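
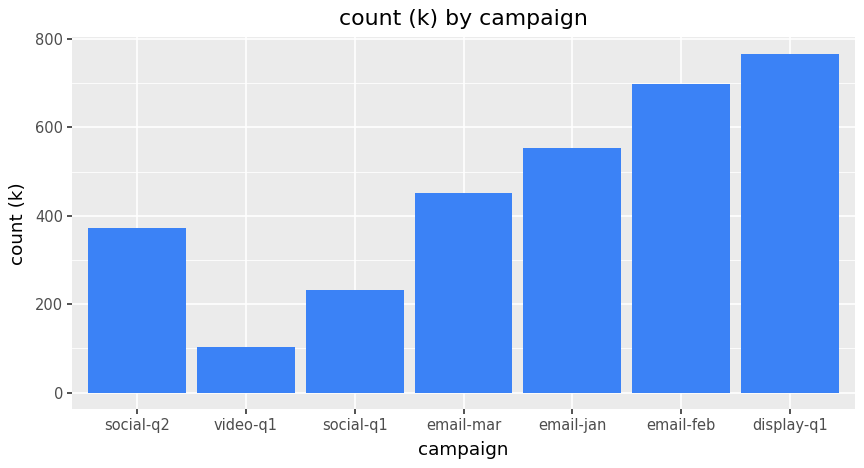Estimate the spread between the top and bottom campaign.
Max display-q1 ≈ 800, min video-q1 ≈ 100; range ≈ 700.

≈ 700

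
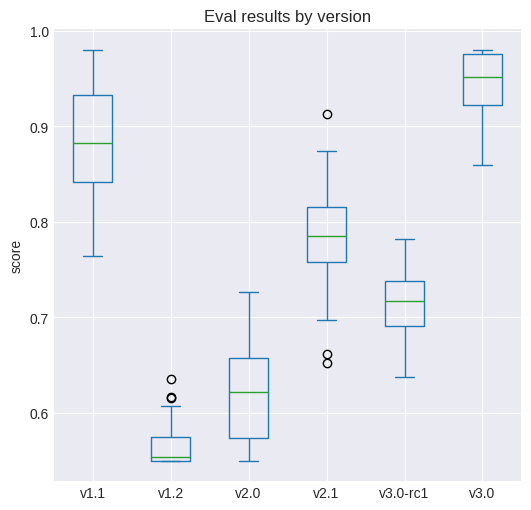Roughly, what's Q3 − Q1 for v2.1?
≈ 0.05

Q3 ≈ 0.80, Q1 ≈ 0.75; IQR ≈ 0.05.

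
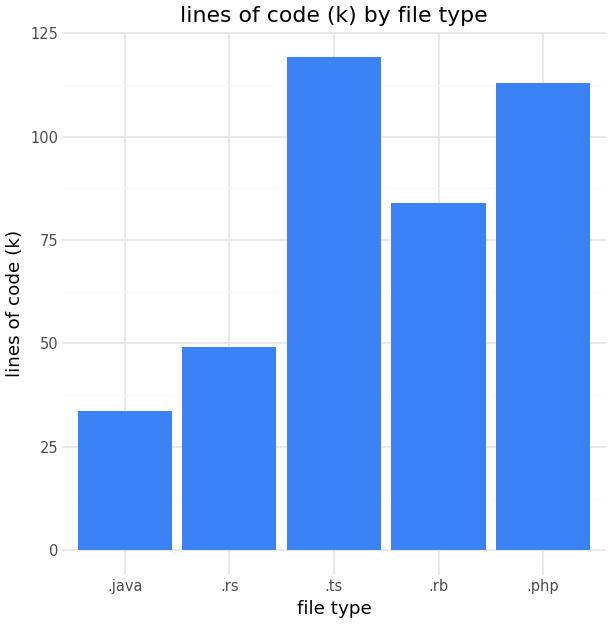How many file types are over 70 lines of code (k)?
3

Above 70: .ts, .rb, .php.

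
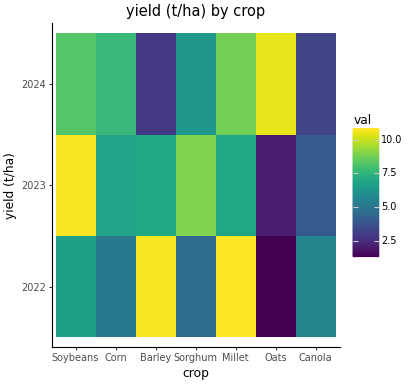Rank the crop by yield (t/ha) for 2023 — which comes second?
Top 3 for 2023: Soybeans ≈ 11, Sorghum ≈ 9, Barley ≈ 7.

Sorghum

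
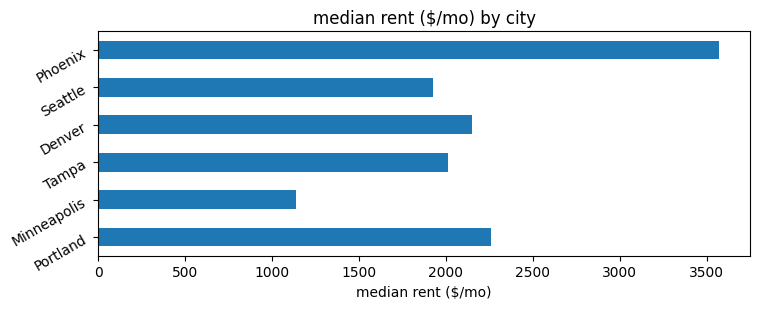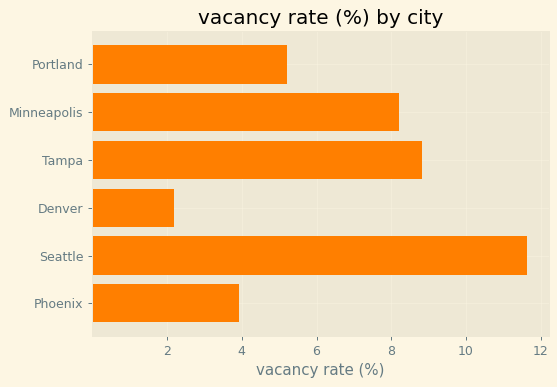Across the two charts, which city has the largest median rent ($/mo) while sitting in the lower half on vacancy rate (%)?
Chart 2 median vacancy rate (%) ≈ 6; below-median cities: Portland, Denver, Phoenix. Among those, Phoenix has the highest median rent ($/mo) (≈ 3500).

Phoenix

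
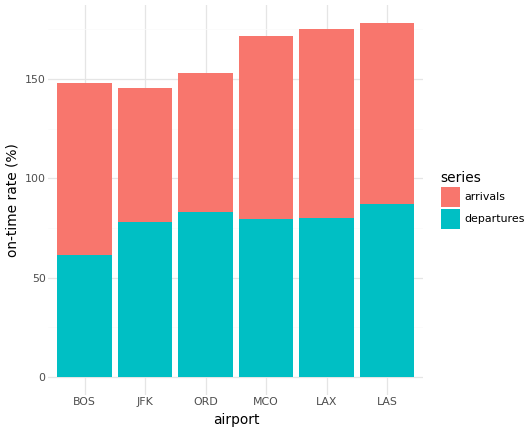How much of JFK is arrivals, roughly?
≈ 60

arrivals top ≈ 140, bottom ≈ 80; segment ≈ 60.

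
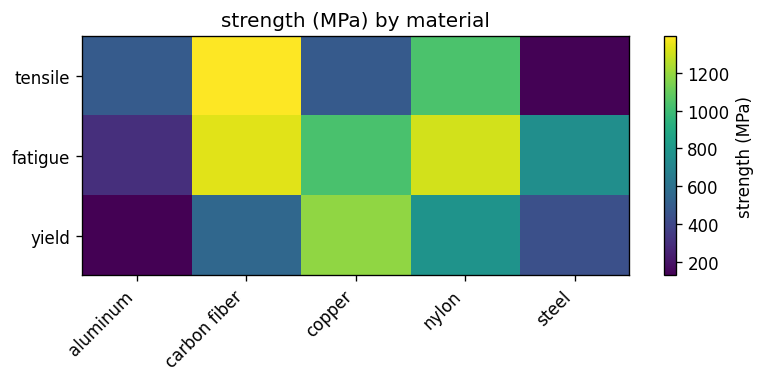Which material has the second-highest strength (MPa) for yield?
Top 3 for yield: copper ≈ 1200, nylon ≈ 800, carbon fiber ≈ 600.

nylon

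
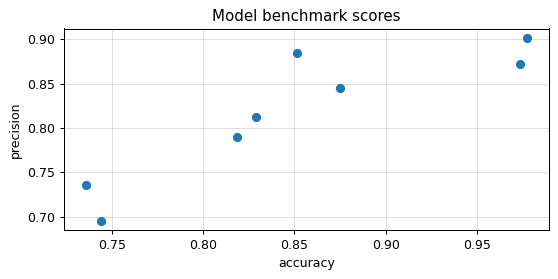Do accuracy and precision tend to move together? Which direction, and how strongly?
Points are positively correlated; strong (|r| ≈ 0.9).

positive, strong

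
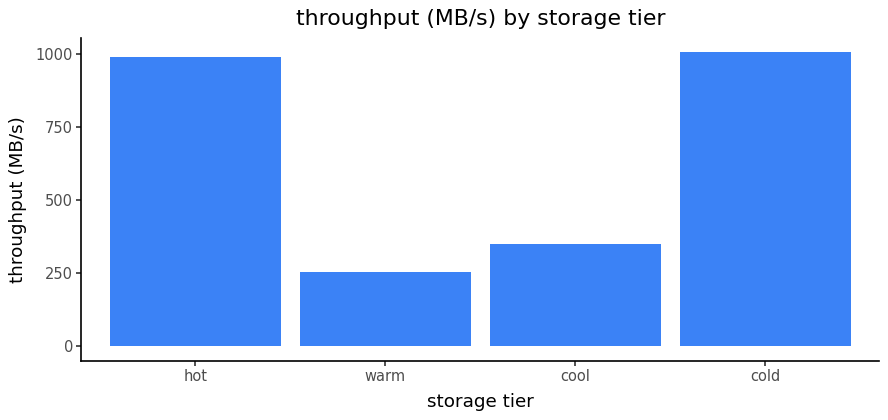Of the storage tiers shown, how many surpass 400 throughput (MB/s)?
Above 400: hot, cold.

2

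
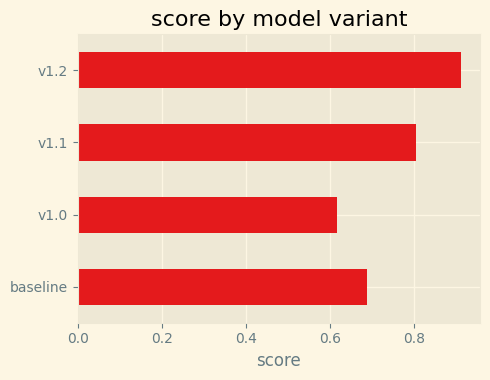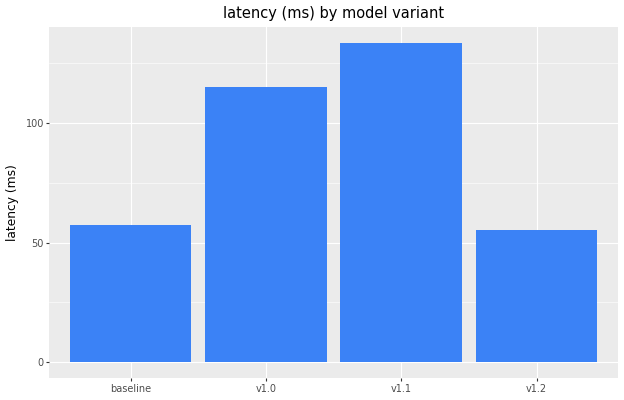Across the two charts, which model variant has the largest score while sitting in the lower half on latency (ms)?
Chart 2 median latency (ms) ≈ 80; below-median model variants: baseline, v1.2. Among those, v1.2 has the highest score (≈ 0.9).

v1.2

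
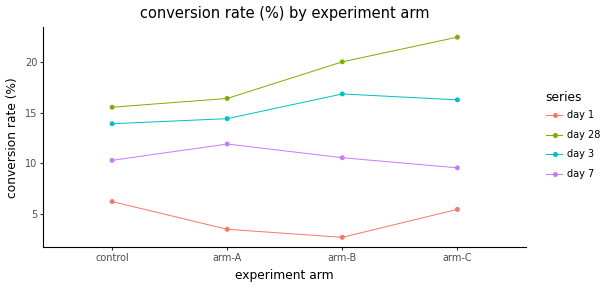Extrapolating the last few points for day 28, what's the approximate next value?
Last three: 16, 20, 22 → slope ≈ 3/step → next ≈ 25.

≈ 25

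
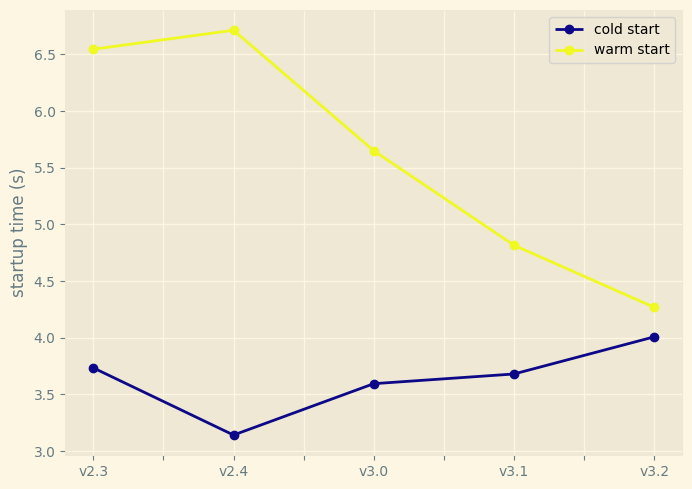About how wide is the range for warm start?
≈ 2.0

Max v2.4 ≈ 6.5, min v3.2 ≈ 4.5; range ≈ 2.0.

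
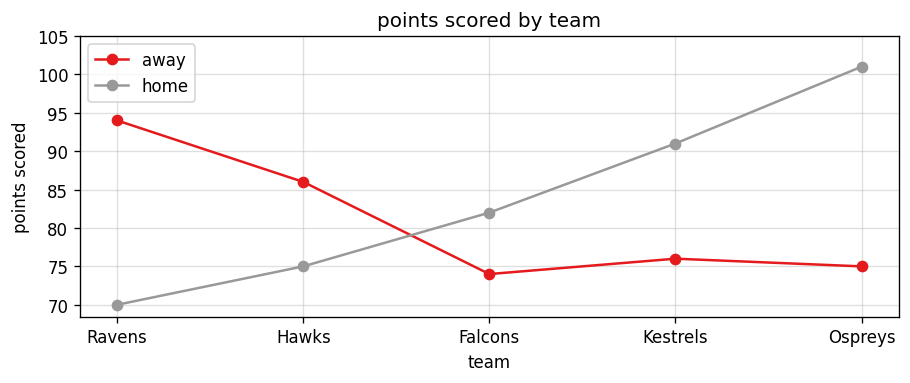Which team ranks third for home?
Falcons

Top 4 for home: Ospreys ≈ 100, Kestrels ≈ 90, Falcons ≈ 80, Hawks ≈ 75.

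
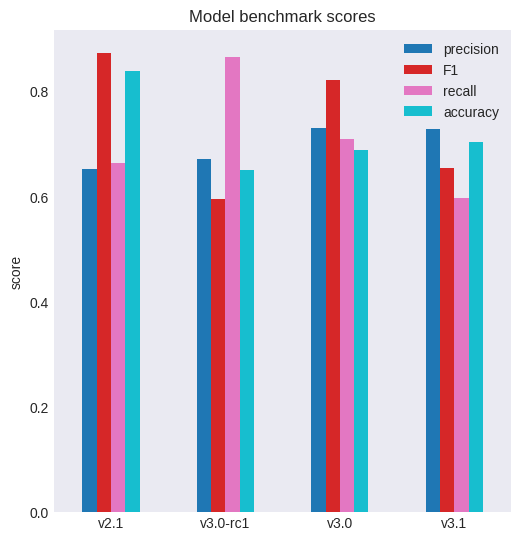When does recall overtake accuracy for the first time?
v3.0-rc1

v2.1: recall ≈ 0.7 vs accuracy ≈ 0.8 (not yet); v3.0-rc1: recall ≈ 0.9 vs accuracy ≈ 0.7 (first crossover).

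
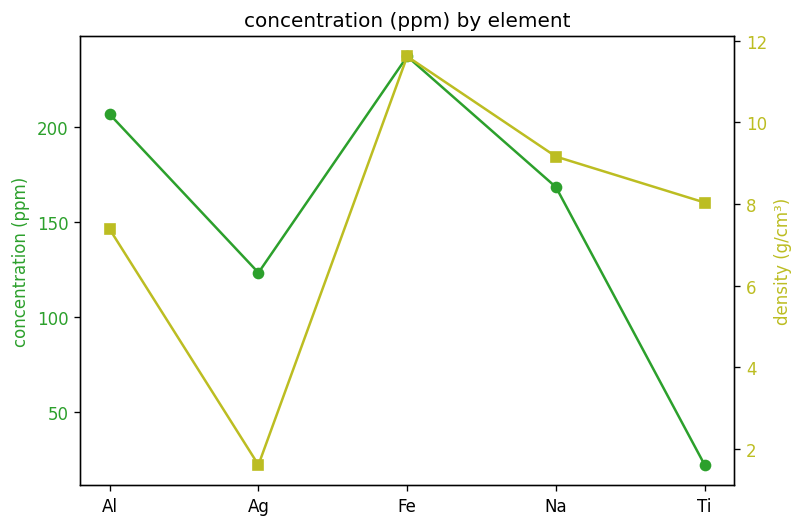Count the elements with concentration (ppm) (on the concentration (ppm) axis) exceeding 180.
2

Above 180: Al, Fe.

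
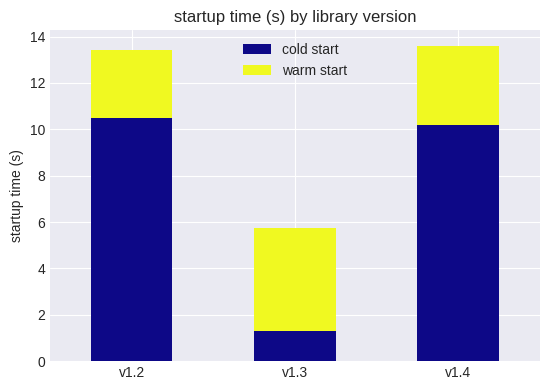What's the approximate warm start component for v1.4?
warm start top ≈ 14, bottom ≈ 10; segment ≈ 4.

≈ 4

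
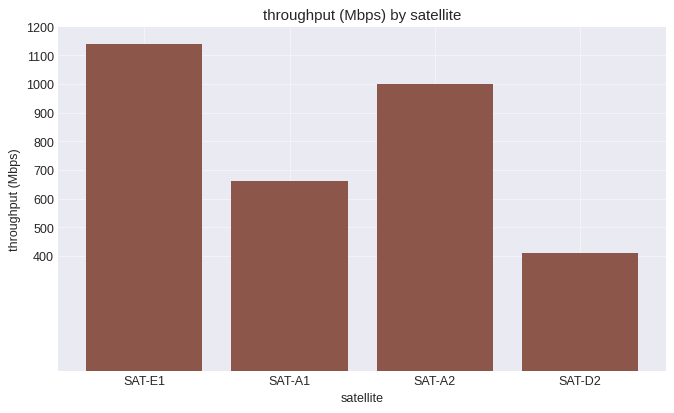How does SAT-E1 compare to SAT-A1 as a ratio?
SAT-E1 ≈ 1100, SAT-A1 ≈ 700; 1100/700 ≈ 1.57.

≈ 1.57×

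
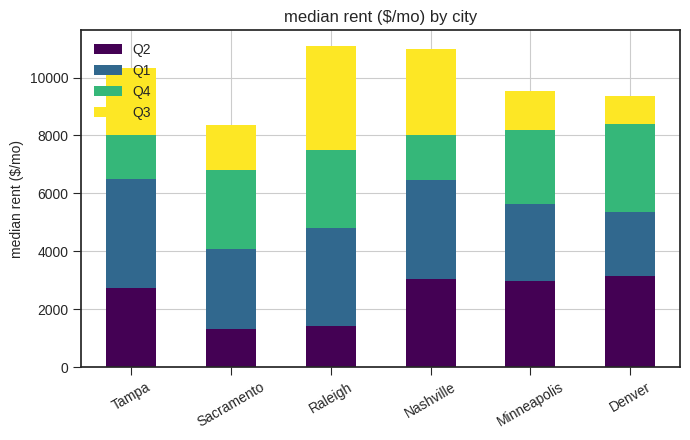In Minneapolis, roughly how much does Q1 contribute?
≈ 3000

Q1 top ≈ 6000, bottom ≈ 3000; segment ≈ 3000.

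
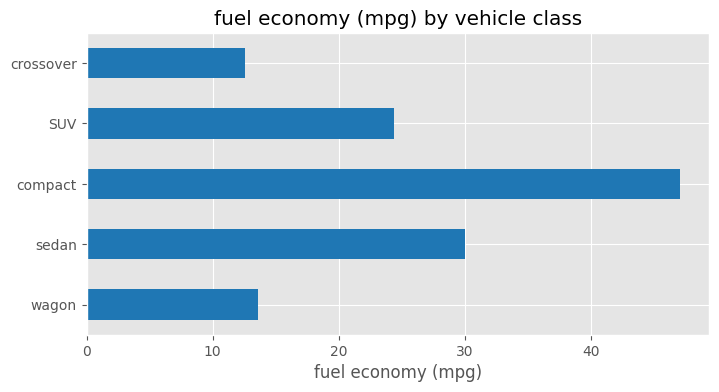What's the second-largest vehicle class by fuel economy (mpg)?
sedan

Top 3: compact ≈ 45, sedan ≈ 30, SUV ≈ 25.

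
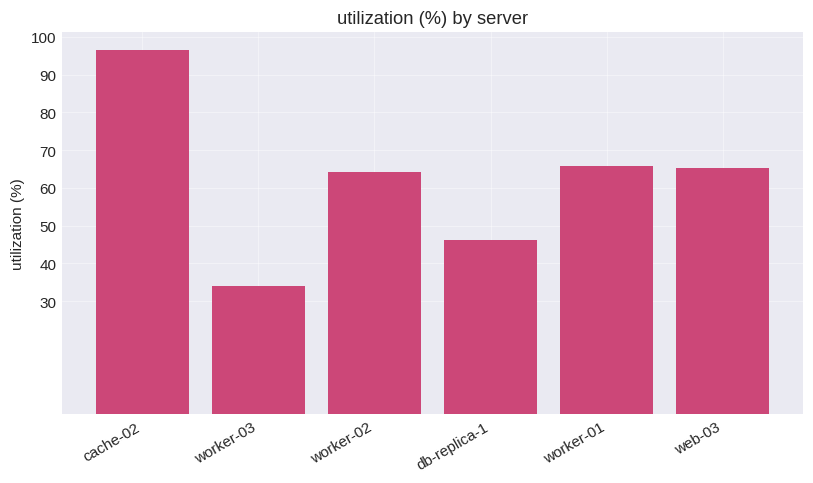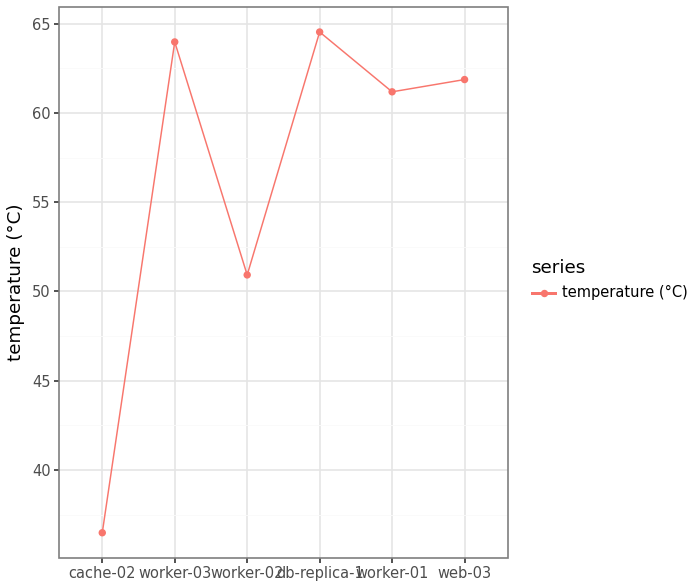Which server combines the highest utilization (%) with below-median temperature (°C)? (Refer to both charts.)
cache-02

Chart 2 median temperature (°C) ≈ 60; below-median servers: cache-02, worker-02, worker-01. Among those, cache-02 has the highest utilization (%) (≈ 100).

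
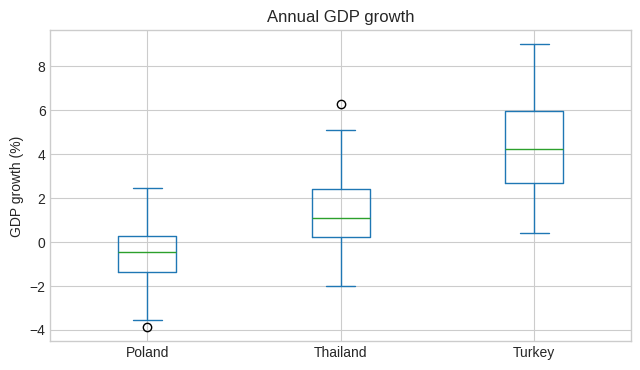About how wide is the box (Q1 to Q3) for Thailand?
≈ 2.5

Q3 ≈ 2.5, Q1 ≈ 0.0; IQR ≈ 2.5.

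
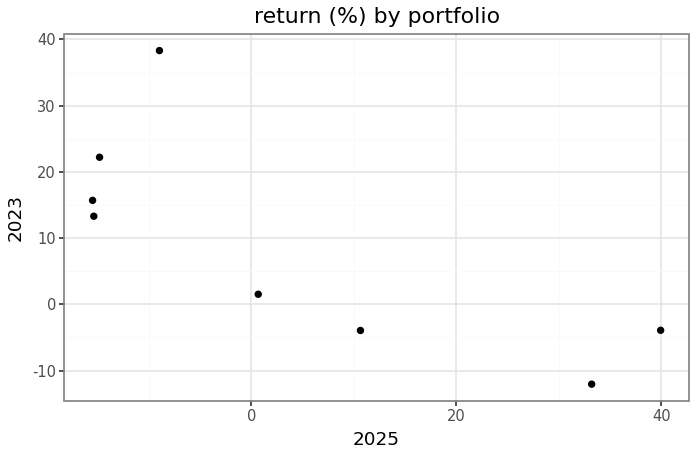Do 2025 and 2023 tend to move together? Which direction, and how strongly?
negative, strong

Points are negatively correlated; strong (|r| ≈ 0.8).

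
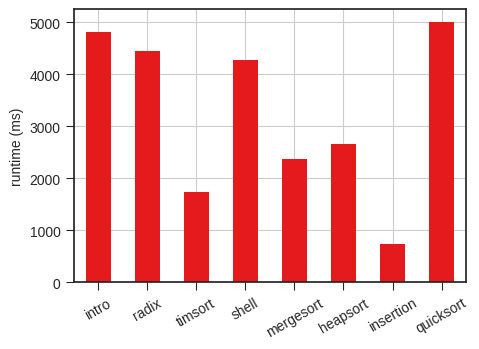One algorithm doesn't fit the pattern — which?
insertion

insertion ≈ 500; the rest sit between ≈ 1500 and ≈ 5000.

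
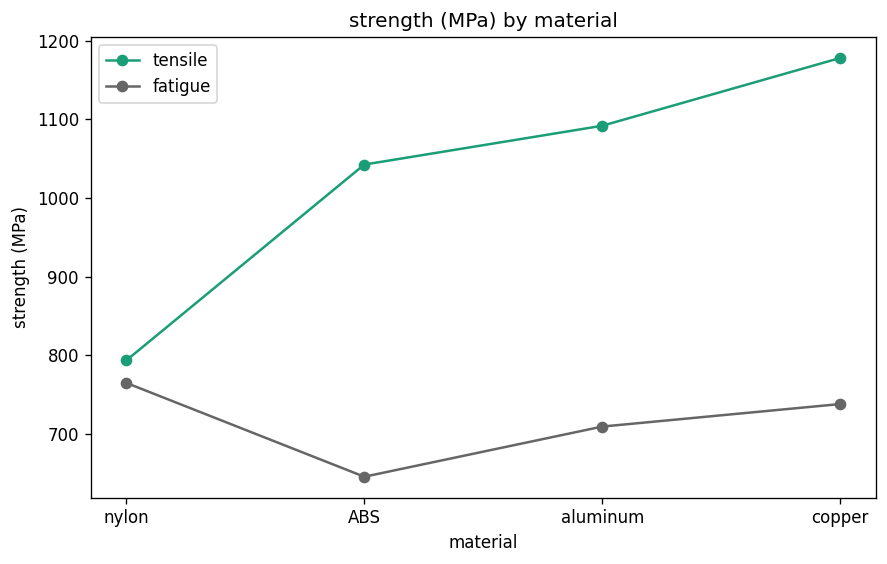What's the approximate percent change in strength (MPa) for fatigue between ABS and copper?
ABS ≈ 650, copper ≈ 750; (750 − 650) / 650 ≈ +15.4%.

≈ +15.4%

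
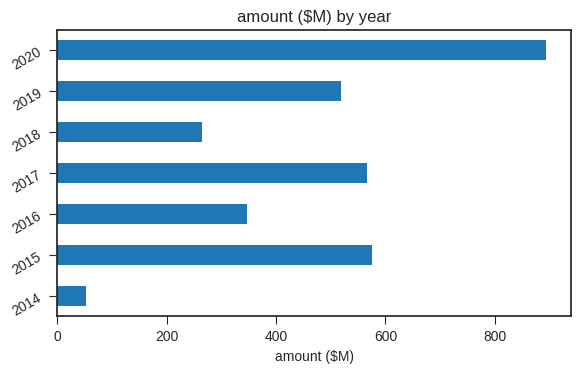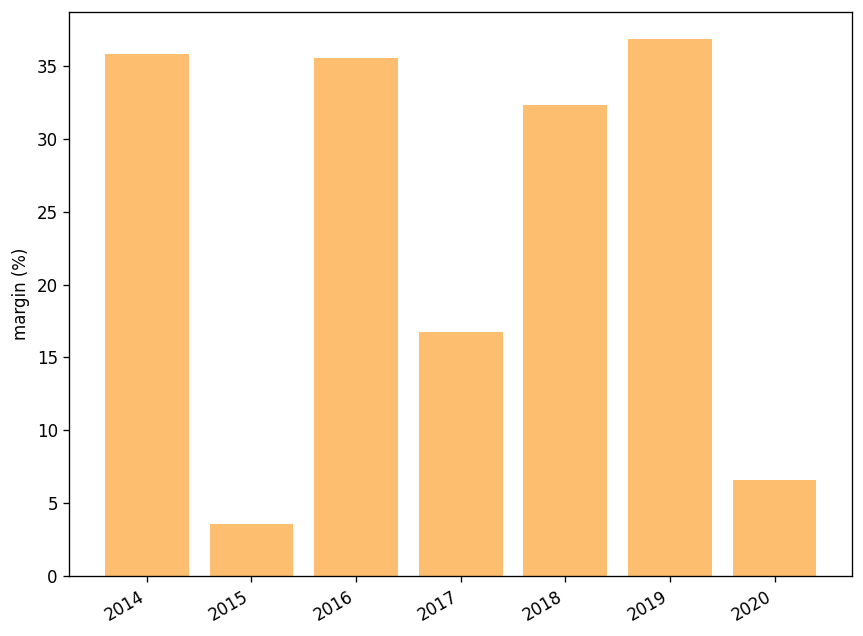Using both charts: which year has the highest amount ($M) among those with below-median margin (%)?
2020

Chart 2 median margin (%) ≈ 30; below-median years: 2015, 2017, 2020. Among those, 2020 has the highest amount ($M) (≈ 900).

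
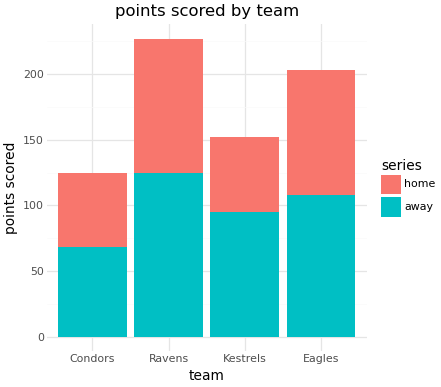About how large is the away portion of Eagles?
≈ 100

away top ≈ 100, bottom ≈ 0; segment ≈ 100.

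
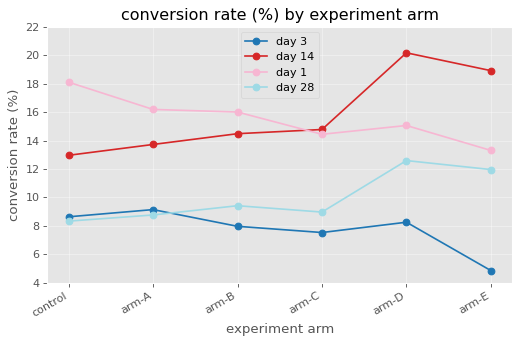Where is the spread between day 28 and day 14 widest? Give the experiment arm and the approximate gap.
arm-D, ≈ 8 %

arm-D: day 28 ≈ 12, day 14 ≈ 20 → gap ≈ 8. Next-largest (arm-E) is only ≈ 6.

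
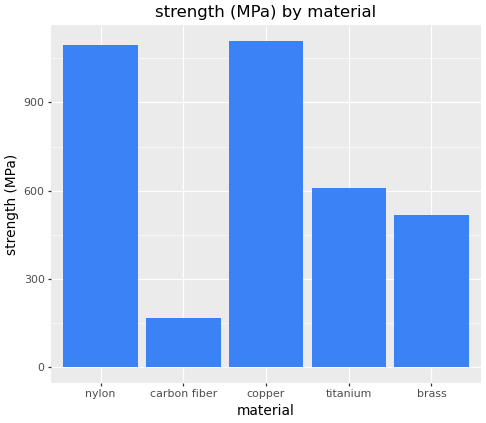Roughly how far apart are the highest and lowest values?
≈ 900

Max copper ≈ 1100, min carbon fiber ≈ 200; range ≈ 900.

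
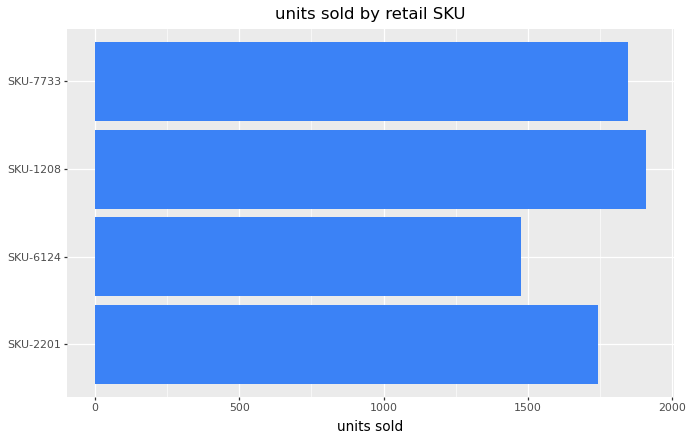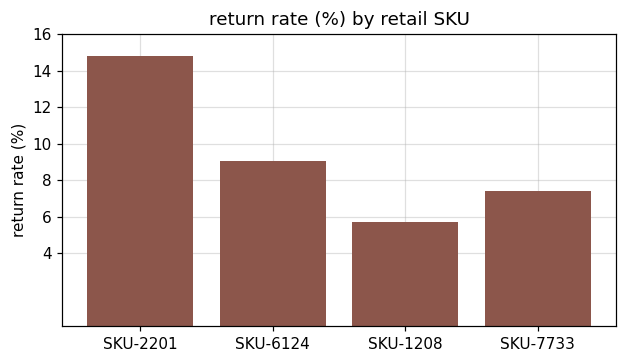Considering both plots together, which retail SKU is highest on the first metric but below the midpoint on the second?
Chart 2 median return rate (%) ≈ 8; below-median retail SKUs: SKU-1208, SKU-7733. Among those, SKU-1208 has the highest units sold (≈ 2000).

SKU-1208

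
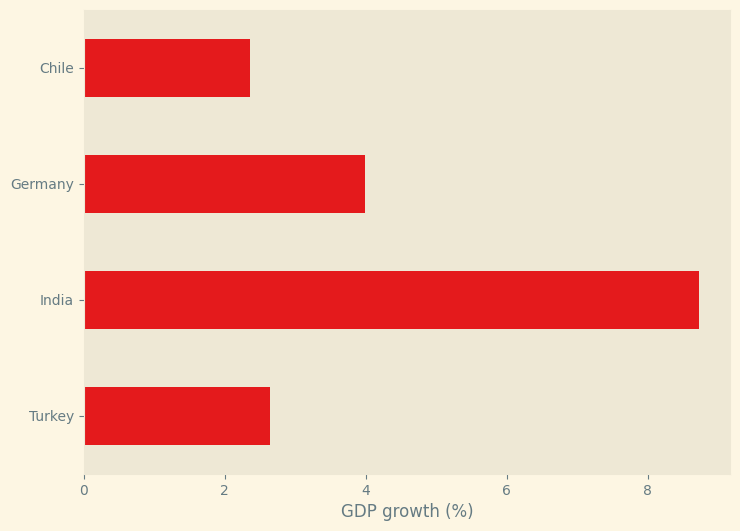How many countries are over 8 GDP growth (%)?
1

Above 8: India.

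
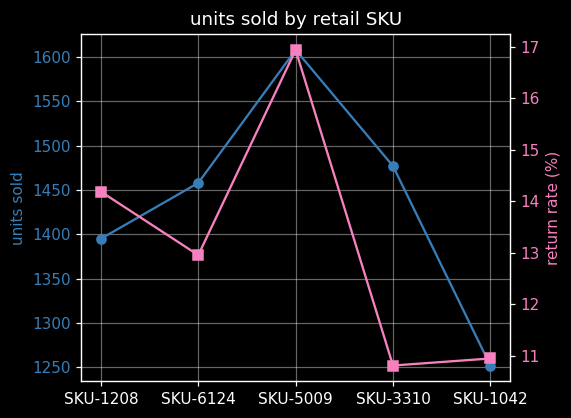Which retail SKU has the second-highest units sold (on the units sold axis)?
Top 3 (on the units sold axis): SKU-5009 ≈ 1600, SKU-3310 ≈ 1500, SKU-6124 ≈ 1450.

SKU-3310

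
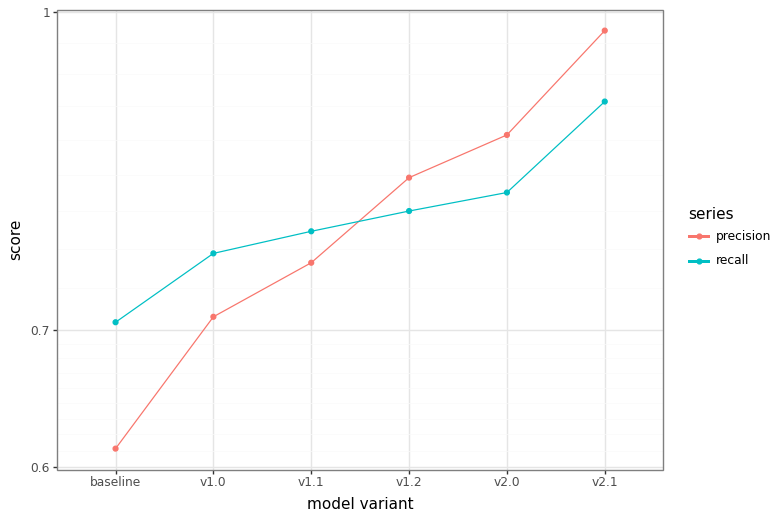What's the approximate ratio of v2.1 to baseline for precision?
v2.1 ≈ 1.00, baseline ≈ 0.60; 1.00/0.60 ≈ 1.67.

≈ 1.67×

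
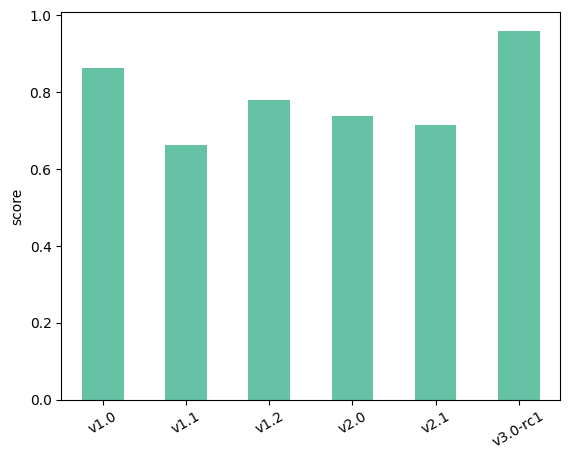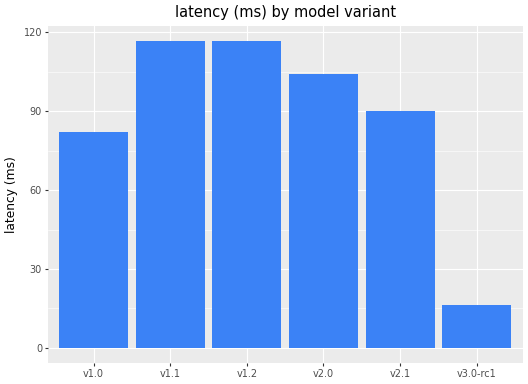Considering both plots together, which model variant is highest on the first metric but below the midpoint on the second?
Chart 2 median latency (ms) ≈ 100; below-median model variants: v1.0, v2.1, v3.0-rc1. Among those, v3.0-rc1 has the highest score (≈ 1).

v3.0-rc1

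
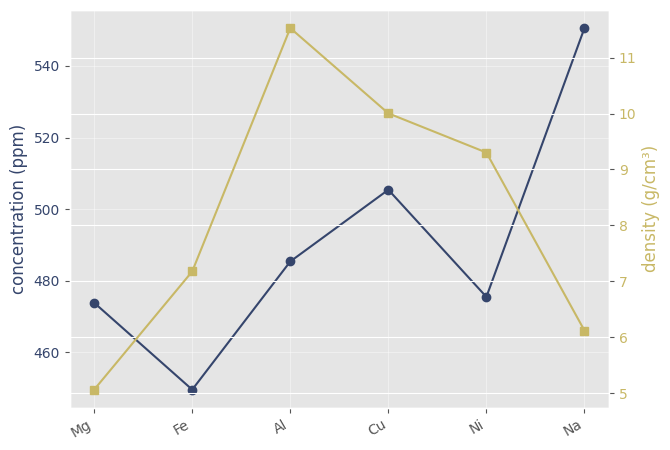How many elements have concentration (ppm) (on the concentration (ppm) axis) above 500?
2

Above 500: Cu, Na.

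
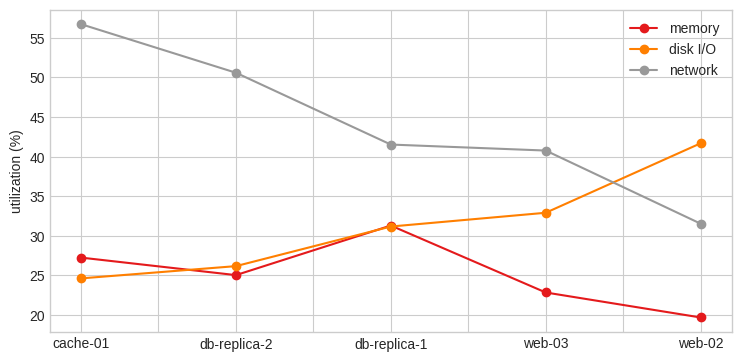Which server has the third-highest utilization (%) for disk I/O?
db-replica-1

Top 4 for disk I/O: web-02 ≈ 40, web-03 ≈ 35, db-replica-1 ≈ 30, db-replica-2 ≈ 25.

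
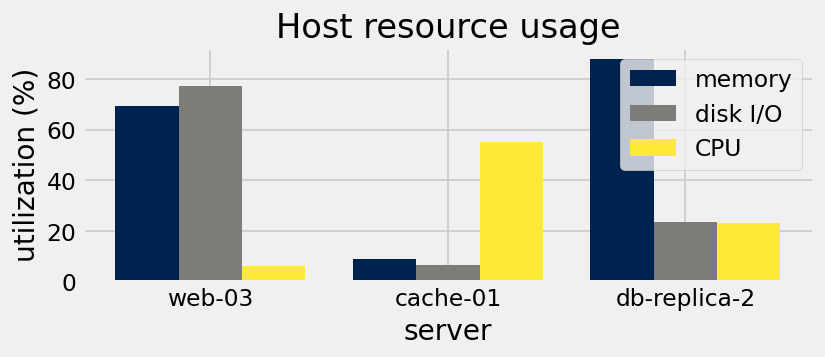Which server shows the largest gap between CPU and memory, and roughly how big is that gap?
db-replica-2, ≈ 70 %

db-replica-2: CPU ≈ 20, memory ≈ 90 → gap ≈ 70. Next-largest (web-03) is only ≈ 60.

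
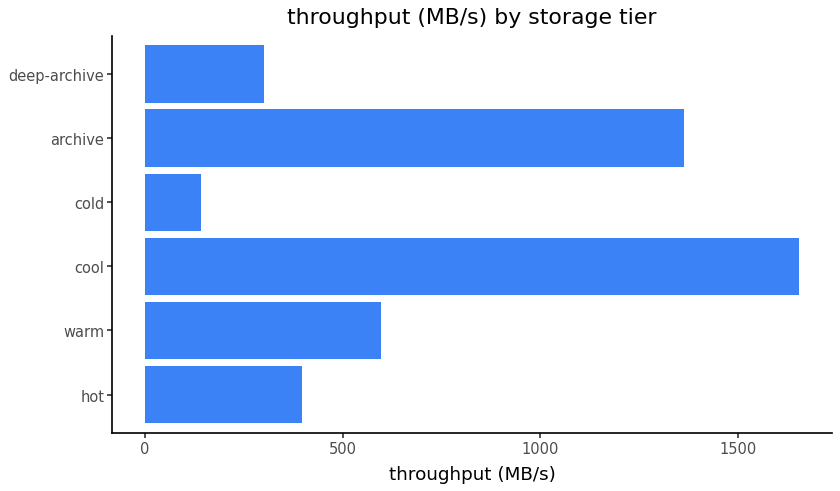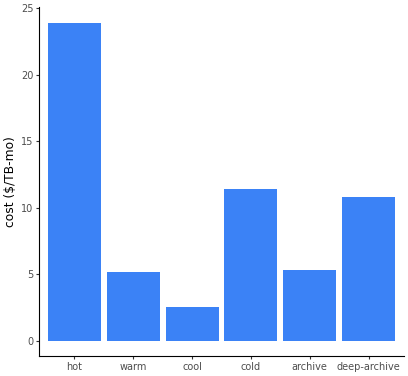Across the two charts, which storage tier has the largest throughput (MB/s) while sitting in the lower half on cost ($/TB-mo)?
Chart 2 median cost ($/TB-mo) ≈ 10; below-median storage tiers: warm, cool, archive. Among those, cool has the highest throughput (MB/s) (≈ 1600).

cool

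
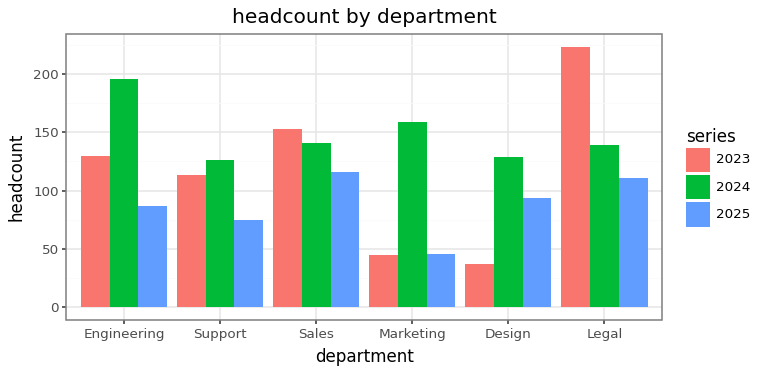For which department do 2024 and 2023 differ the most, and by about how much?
Marketing: 2024 ≈ 160, 2023 ≈ 40 → gap ≈ 120. Next-largest (Design) is only ≈ 80.

Marketing, ≈ 120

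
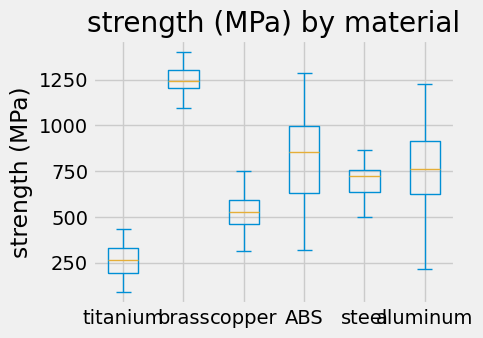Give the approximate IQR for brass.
≈ 100

Q3 ≈ 1300, Q1 ≈ 1200; IQR ≈ 100.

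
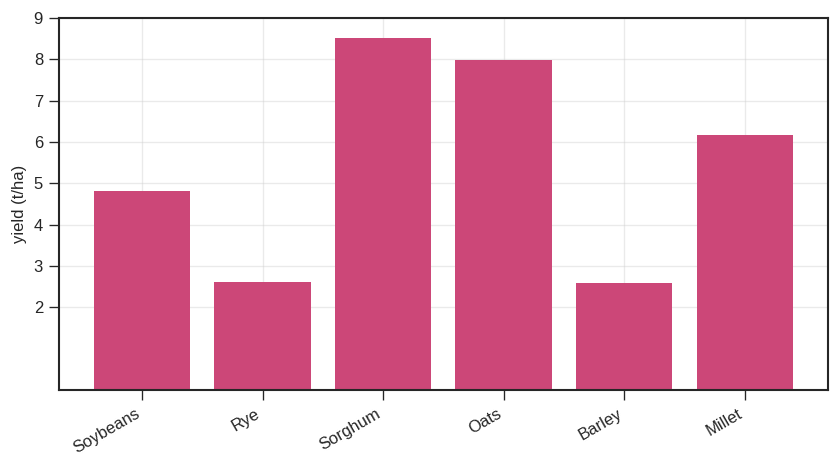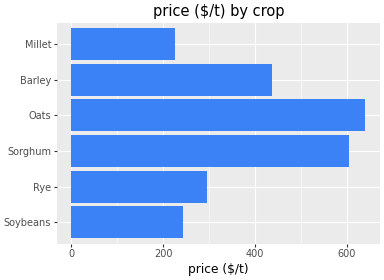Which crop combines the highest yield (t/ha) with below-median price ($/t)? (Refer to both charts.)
Chart 2 median price ($/t) ≈ 400; below-median crops: Soybeans, Rye, Millet. Among those, Millet has the highest yield (t/ha) (≈ 6).

Millet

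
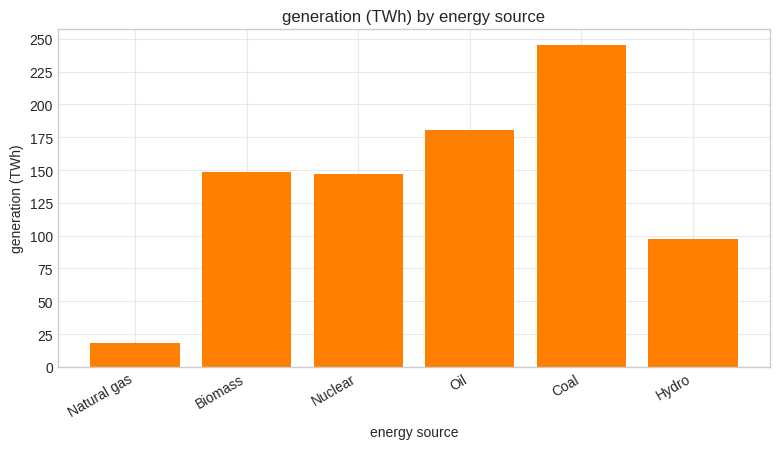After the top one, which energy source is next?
Oil

Top 3: Coal ≈ 250, Oil ≈ 175, Biomass ≈ 150.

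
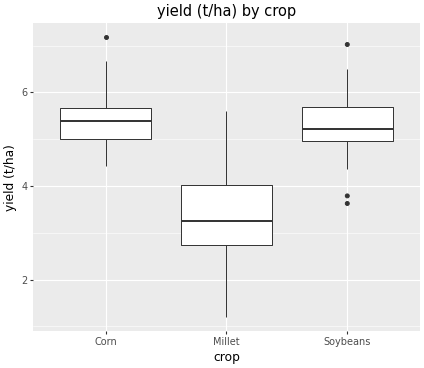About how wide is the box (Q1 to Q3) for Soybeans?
≈ 0.6

Q3 ≈ 5.6, Q1 ≈ 5.0; IQR ≈ 0.6.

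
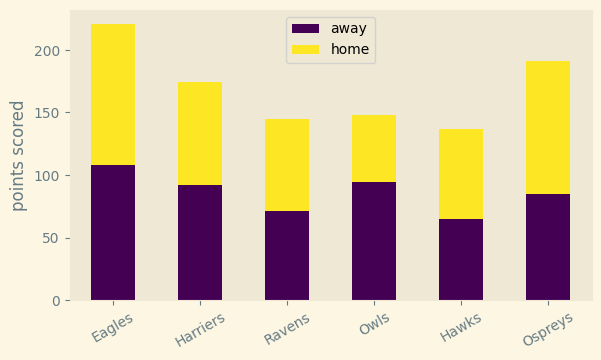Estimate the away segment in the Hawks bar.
≈ 60

away top ≈ 60, bottom ≈ 0; segment ≈ 60.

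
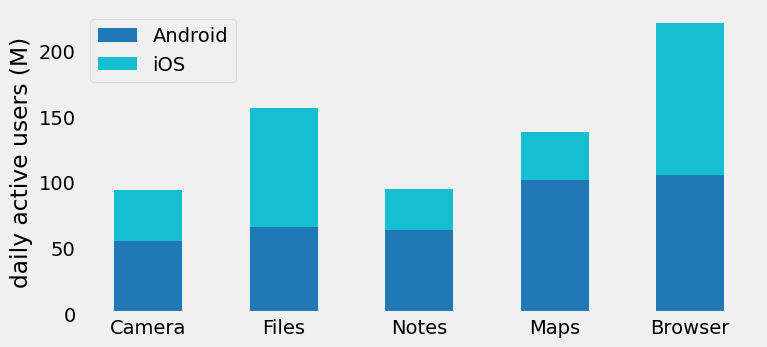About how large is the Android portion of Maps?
≈ 100

Android top ≈ 100, bottom ≈ 0; segment ≈ 100.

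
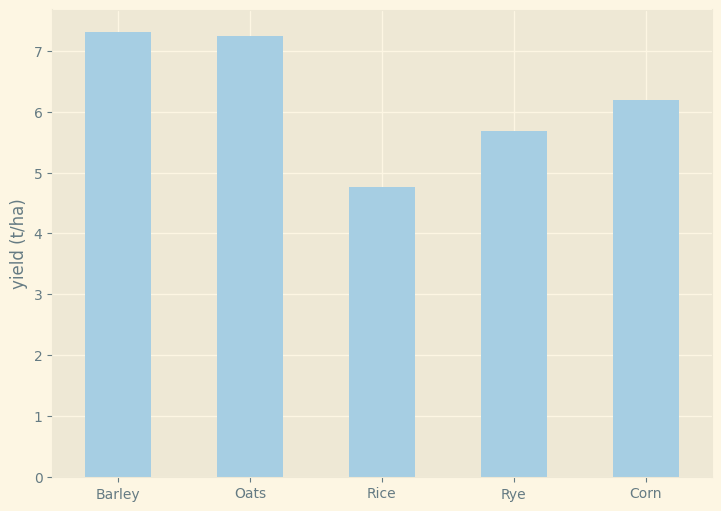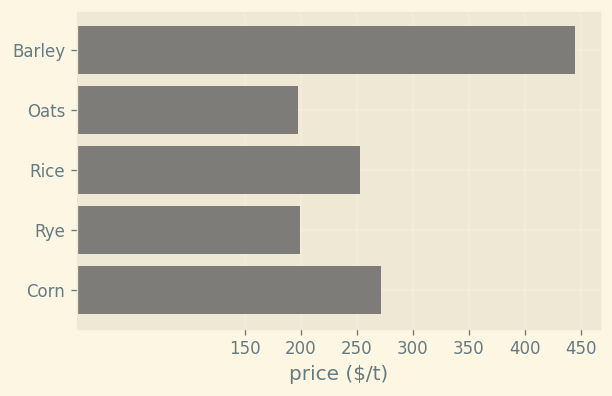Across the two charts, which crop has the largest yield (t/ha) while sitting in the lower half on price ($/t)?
Oats

Chart 2 median price ($/t) ≈ 250; below-median crops: Oats, Rye. Among those, Oats has the highest yield (t/ha) (≈ 7).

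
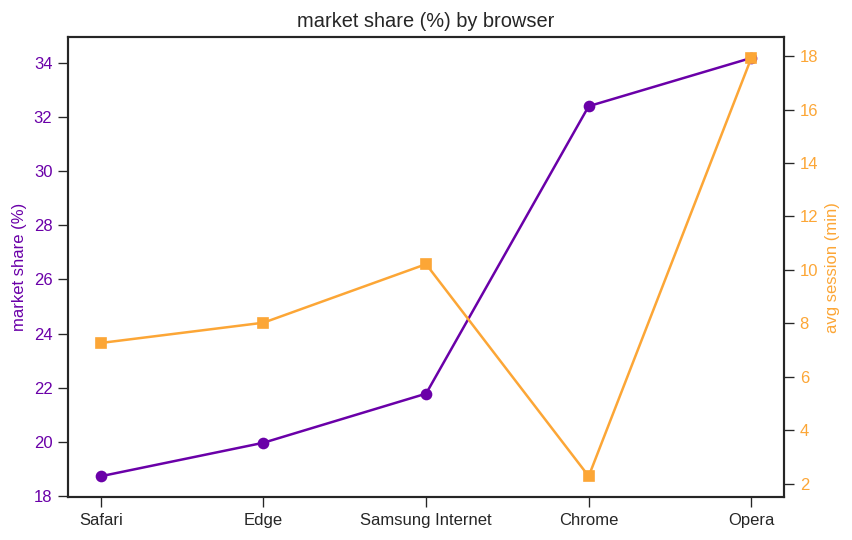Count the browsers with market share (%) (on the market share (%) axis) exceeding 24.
2

Above 24: Chrome, Opera.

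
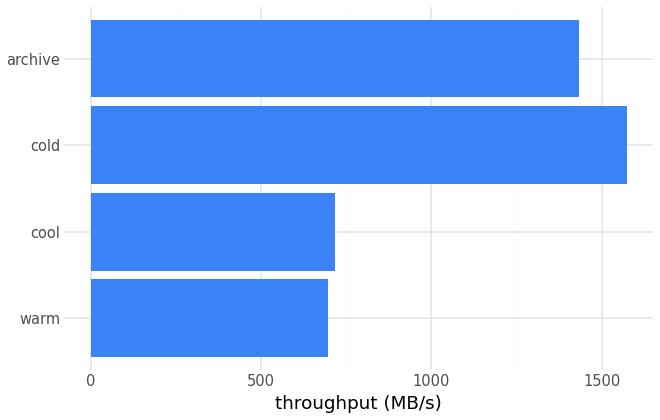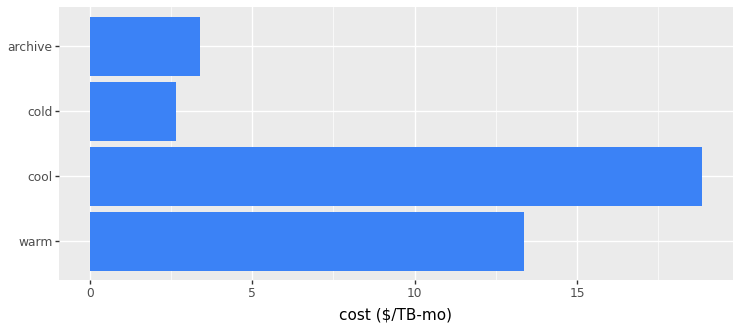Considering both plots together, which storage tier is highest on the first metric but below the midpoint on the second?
Chart 2 median cost ($/TB-mo) ≈ 8; below-median storage tiers: cold, archive. Among those, cold has the highest throughput (MB/s) (≈ 1600).

cold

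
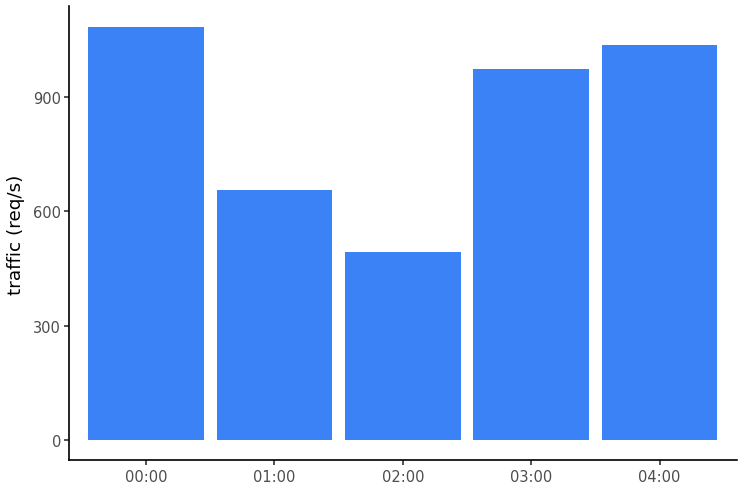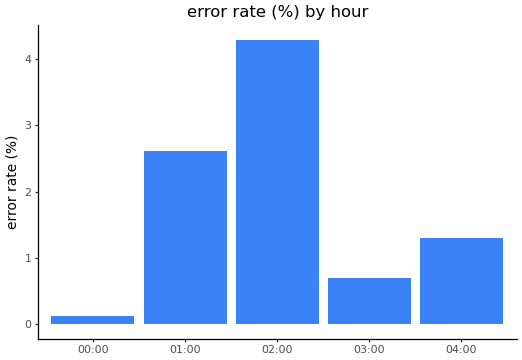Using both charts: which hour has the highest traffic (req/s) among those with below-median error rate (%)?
Chart 2 median error rate (%) ≈ 1.5; below-median hours: 00:00, 03:00. Among those, 00:00 has the highest traffic (req/s) (≈ 1100).

00:00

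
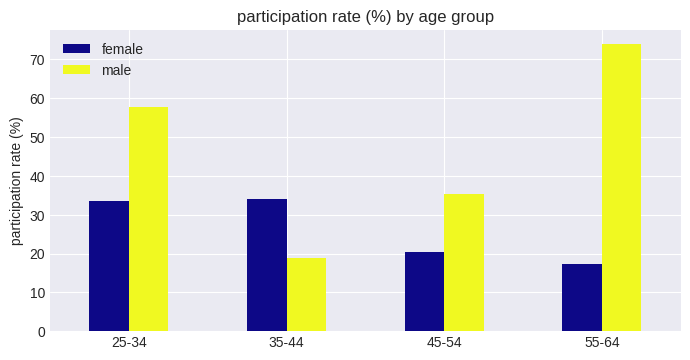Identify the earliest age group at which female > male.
25-34: female ≈ 30 vs male ≈ 60 (not yet); 35-44: female ≈ 30 vs male ≈ 20 (first crossover).

35-44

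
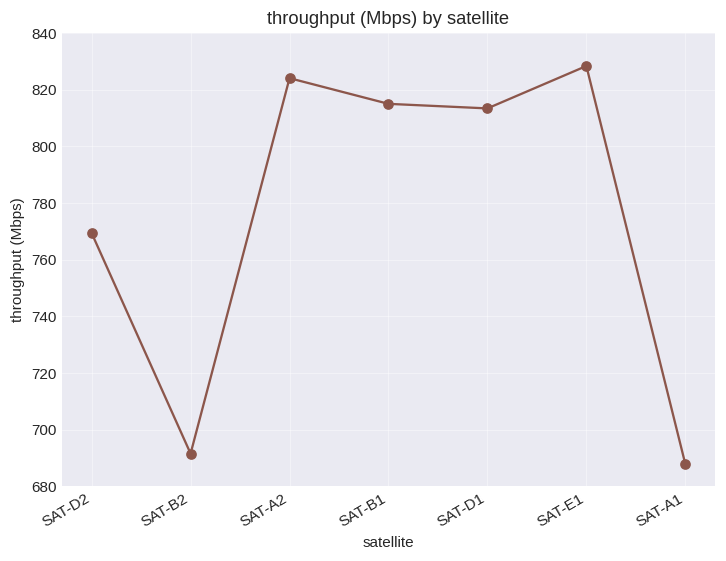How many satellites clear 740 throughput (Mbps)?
5

Above 740: SAT-D2, SAT-A2, SAT-B1, SAT-D1, SAT-E1.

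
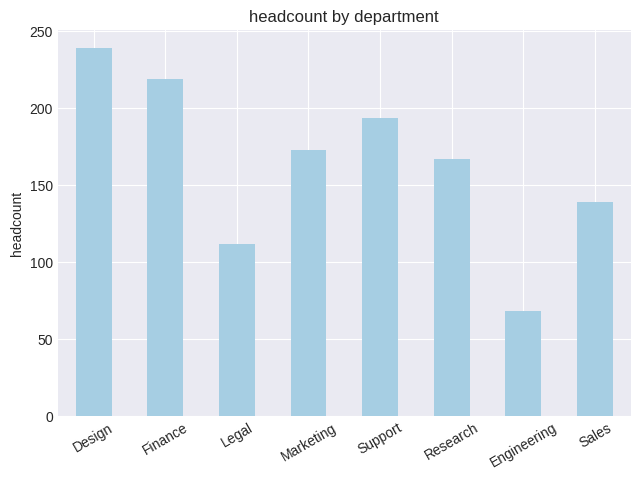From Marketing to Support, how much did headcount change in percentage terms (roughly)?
Marketing ≈ 180, Support ≈ 200; (200 − 180) / 180 ≈ +11.1%.

≈ +11.1%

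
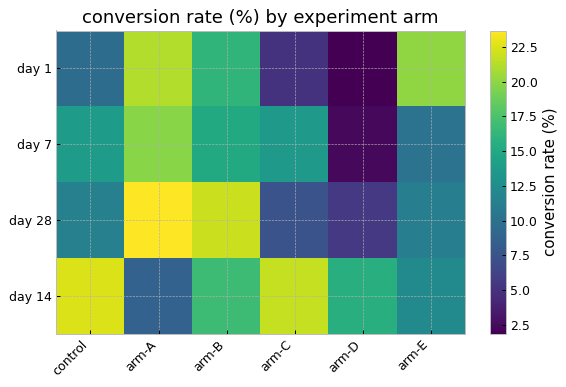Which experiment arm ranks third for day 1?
arm-B

Top 4 for day 1: arm-A ≈ 22, arm-E ≈ 20, arm-B ≈ 16, control ≈ 10.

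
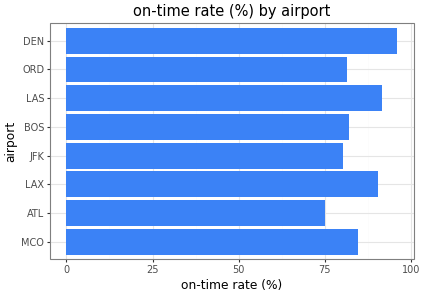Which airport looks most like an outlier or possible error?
DEN ≈ 100; the rest sit between ≈ 80 and ≈ 90.

DEN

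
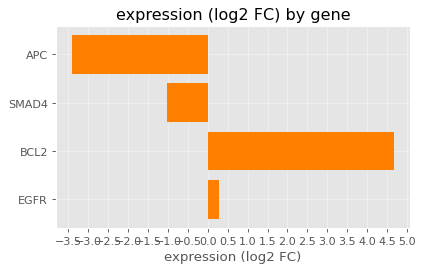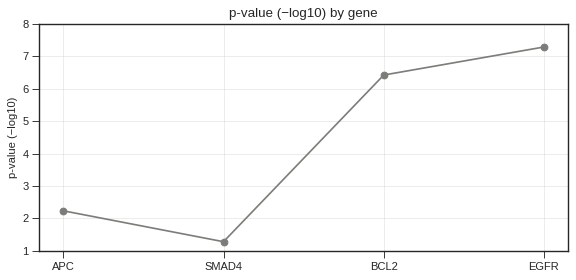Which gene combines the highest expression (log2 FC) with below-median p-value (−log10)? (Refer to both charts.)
SMAD4

Chart 2 median p-value (−log10) ≈ 4; below-median genes: APC, SMAD4. Among those, SMAD4 has the highest expression (log2 FC) (≈ -1).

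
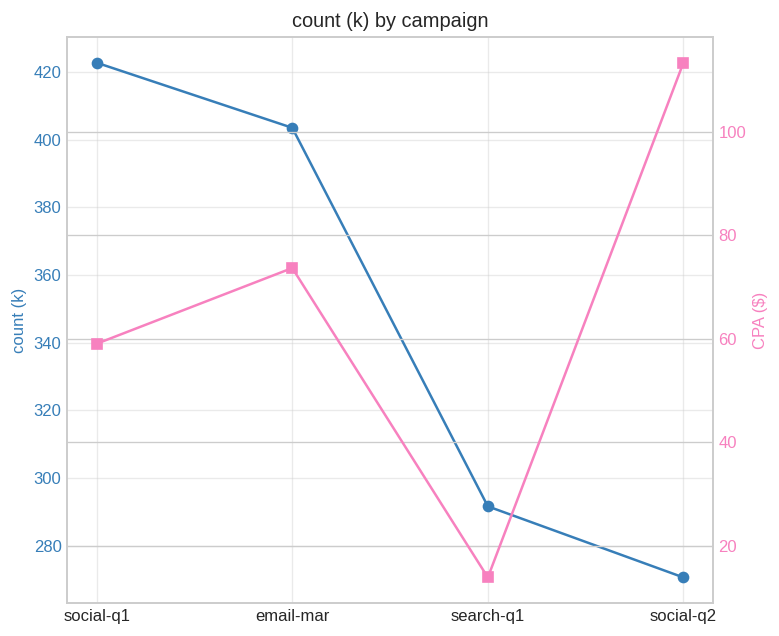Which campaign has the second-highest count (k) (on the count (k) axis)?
Top 3 (on the count (k) axis): social-q1 ≈ 420, email-mar ≈ 400, search-q1 ≈ 300.

email-mar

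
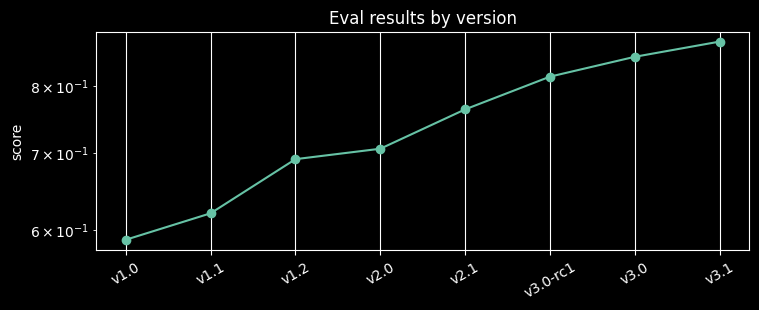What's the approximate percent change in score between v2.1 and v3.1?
≈ +13.3%

v2.1 ≈ 0.75, v3.1 ≈ 0.85; (0.85 − 0.75) / 0.75 ≈ +13.3%.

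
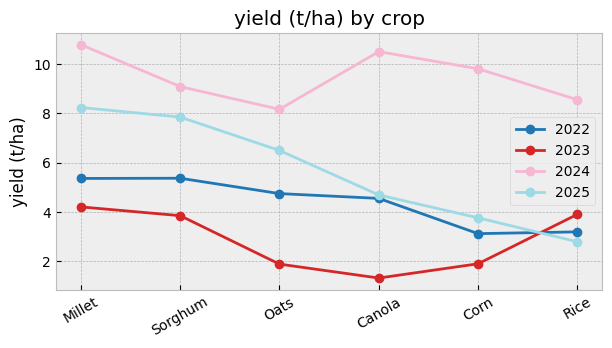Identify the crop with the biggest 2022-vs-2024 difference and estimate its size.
Corn: 2022 ≈ 3, 2024 ≈ 10 → gap ≈ 7. Next-largest (Canola) is only ≈ 6.

Corn, ≈ 7 t/ha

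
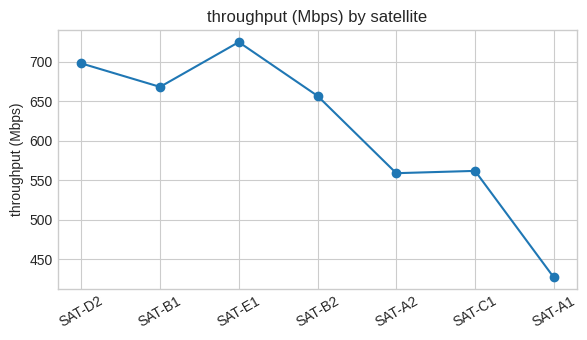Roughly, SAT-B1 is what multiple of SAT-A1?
SAT-B1 ≈ 675, SAT-A1 ≈ 425; 675/425 ≈ 1.59.

≈ 1.59×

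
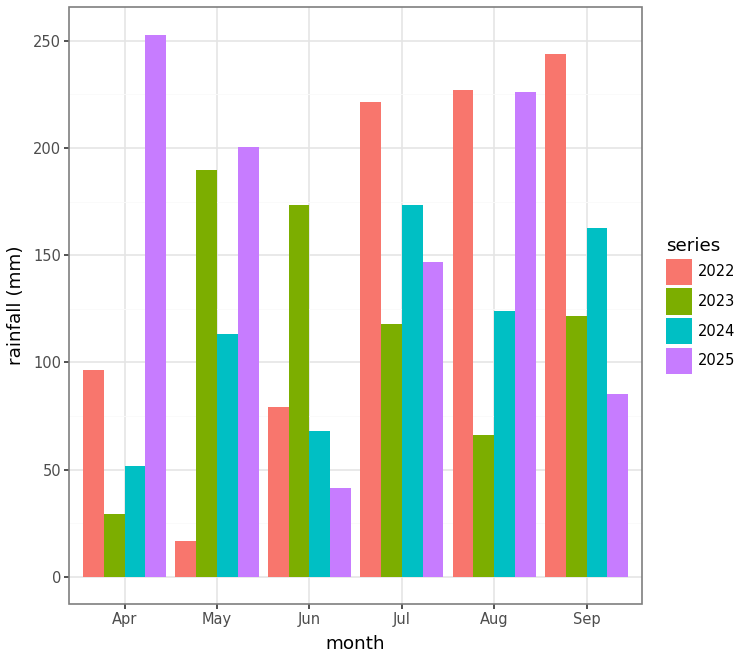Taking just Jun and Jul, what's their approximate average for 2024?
≈ 125

(75 + 175) / 2 ≈ 125.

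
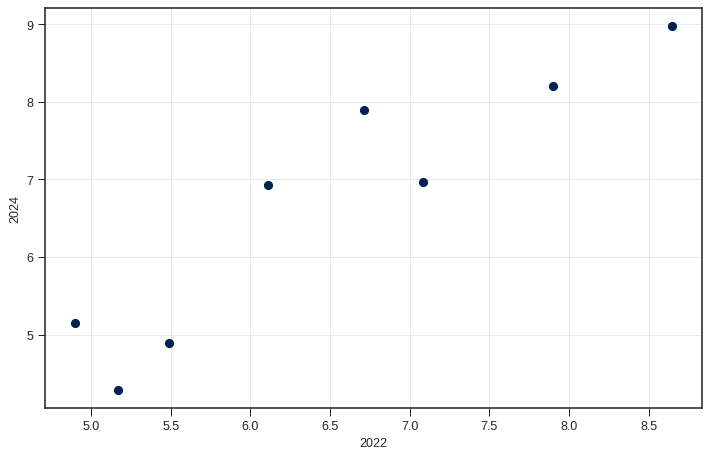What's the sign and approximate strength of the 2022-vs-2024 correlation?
positive, strong

Points are positively correlated; strong (|r| ≈ 0.9).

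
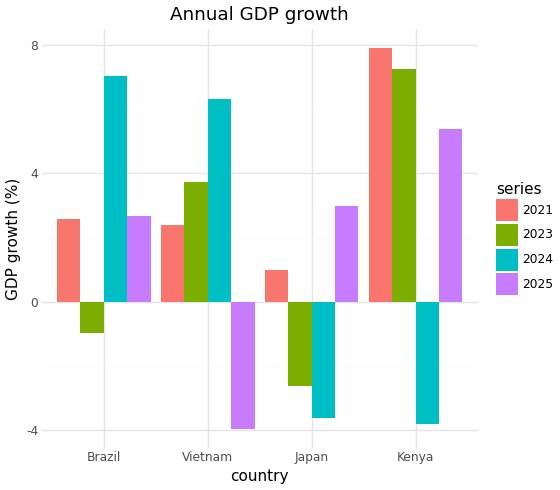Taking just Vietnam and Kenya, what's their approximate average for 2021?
(2 + 8) / 2 ≈ 5.

≈ 5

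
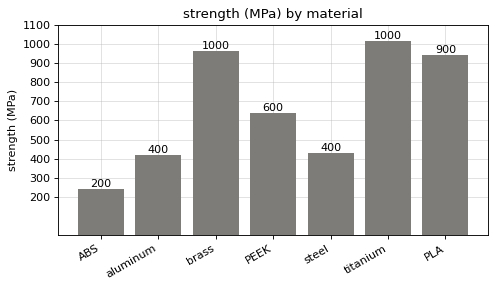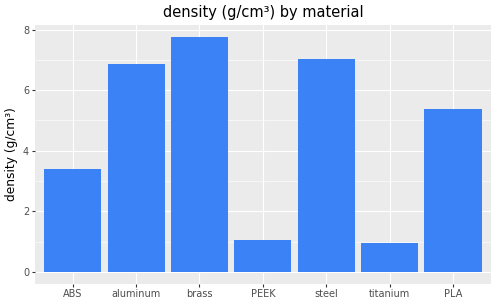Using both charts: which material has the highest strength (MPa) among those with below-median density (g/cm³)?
titanium

Chart 2 median density (g/cm³) ≈ 5; below-median materials: ABS, PEEK, titanium. Among those, titanium has the highest strength (MPa) (≈ 1000).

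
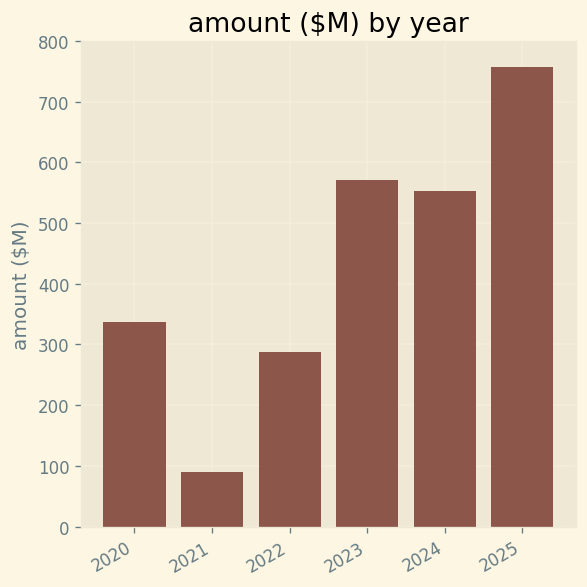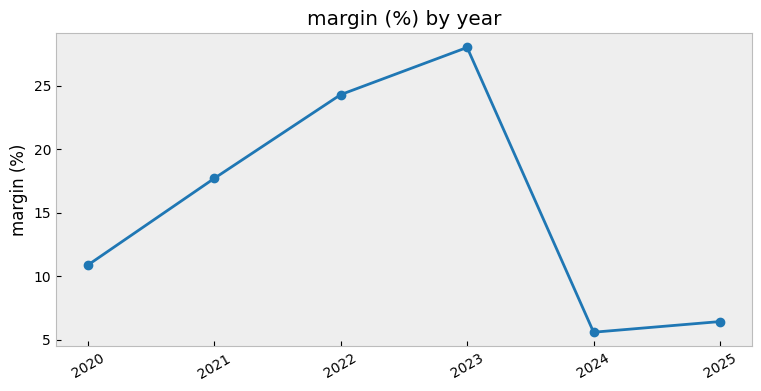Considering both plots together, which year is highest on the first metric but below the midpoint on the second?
2025

Chart 2 median margin (%) ≈ 15; below-median years: 2020, 2024, 2025. Among those, 2025 has the highest amount ($M) (≈ 800).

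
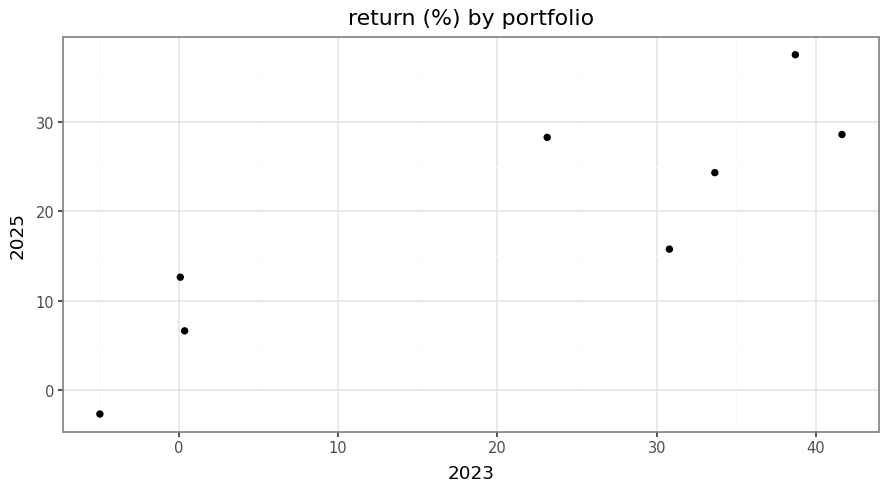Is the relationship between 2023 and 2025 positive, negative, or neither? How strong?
positive, strong

Points are positively correlated; strong (|r| ≈ 0.9).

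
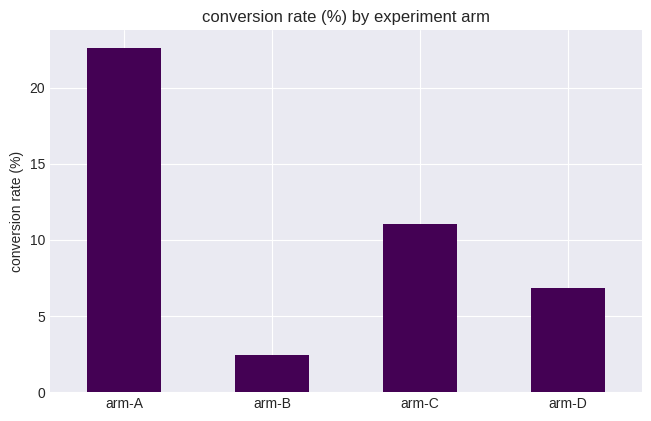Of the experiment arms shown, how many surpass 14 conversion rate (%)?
Above 14: arm-A.

1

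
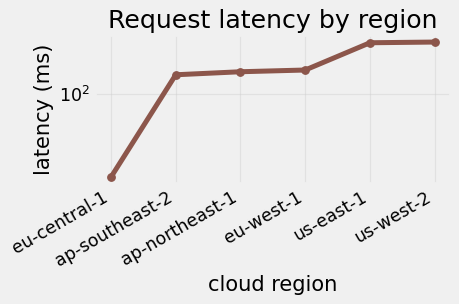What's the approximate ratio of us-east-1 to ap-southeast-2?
us-east-1 ≈ 240, ap-southeast-2 ≈ 140; 240/140 ≈ 1.71.

≈ 1.71×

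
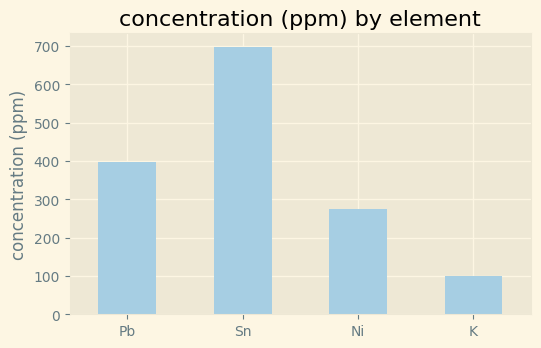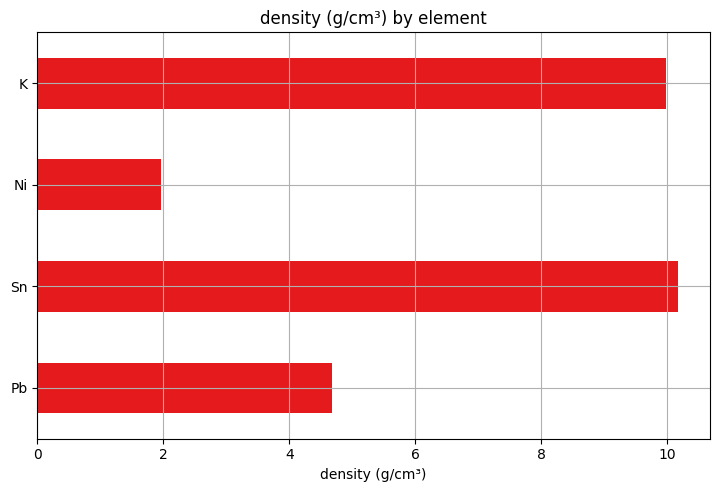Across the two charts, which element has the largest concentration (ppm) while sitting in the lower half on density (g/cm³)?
Chart 2 median density (g/cm³) ≈ 7; below-median elements: Pb, Ni. Among those, Pb has the highest concentration (ppm) (≈ 400).

Pb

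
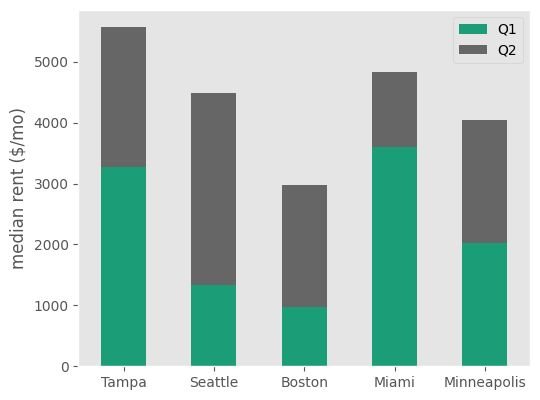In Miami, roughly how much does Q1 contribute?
Q1 top ≈ 3500, bottom ≈ 0; segment ≈ 3500.

≈ 3500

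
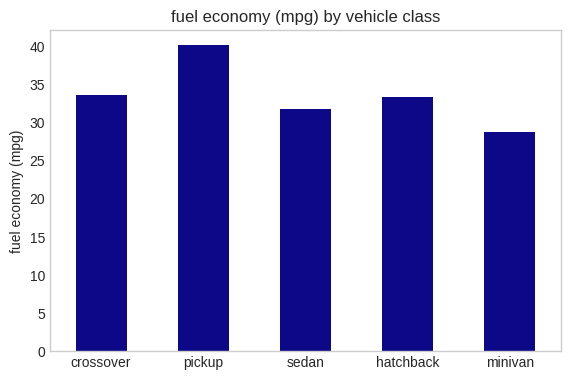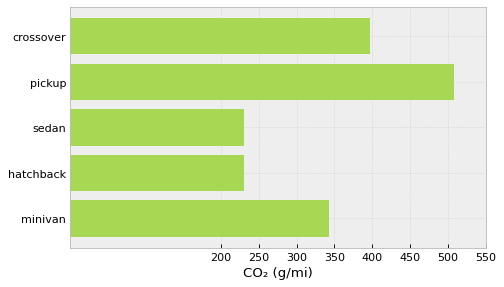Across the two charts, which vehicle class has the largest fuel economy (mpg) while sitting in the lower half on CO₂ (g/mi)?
Chart 2 median CO₂ (g/mi) ≈ 350; below-median vehicle classes: sedan, hatchback. Among those, hatchback has the highest fuel economy (mpg) (≈ 35).

hatchback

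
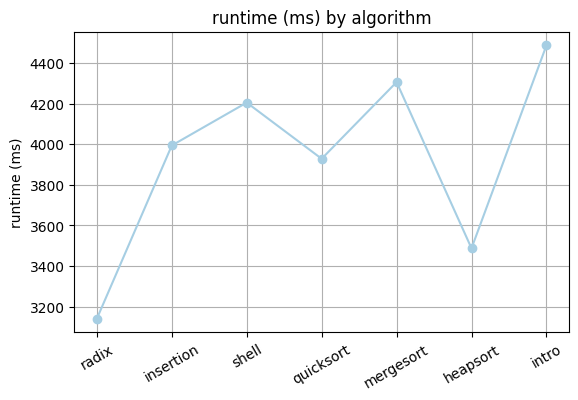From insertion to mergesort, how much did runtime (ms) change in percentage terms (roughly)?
≈ +10%

insertion ≈ 4000, mergesort ≈ 4400; (4400 − 4000) / 4000 ≈ +10%.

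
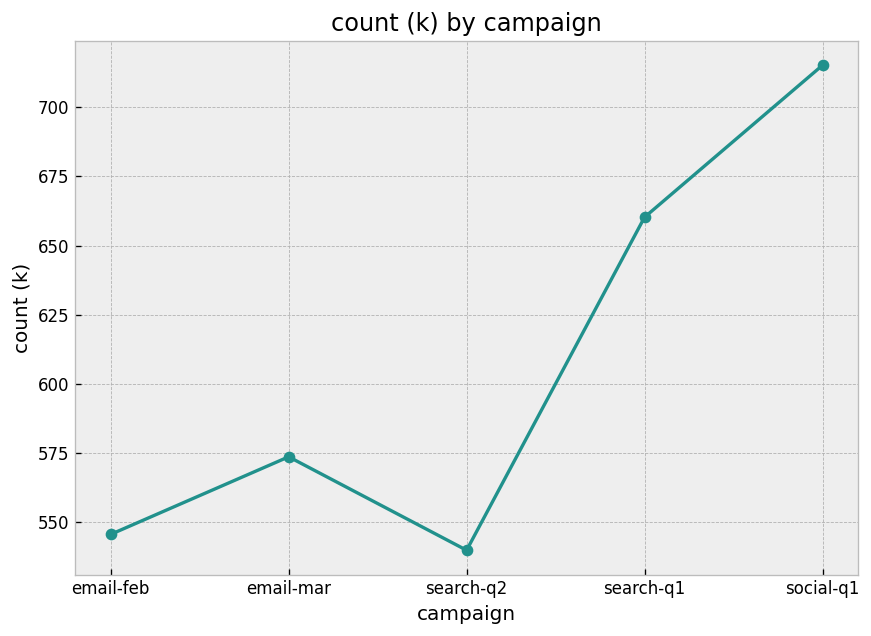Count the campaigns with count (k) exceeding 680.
Above 680: social-q1.

1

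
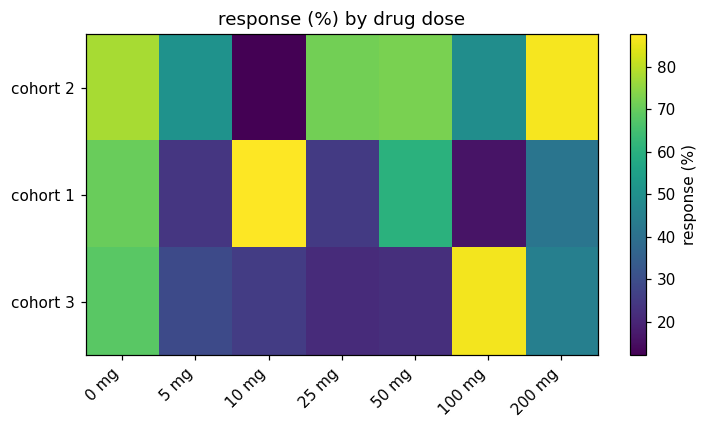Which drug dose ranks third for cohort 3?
200 mg

Top 4 for cohort 3: 100 mg ≈ 90, 0 mg ≈ 70, 200 mg ≈ 40, 5 mg ≈ 30.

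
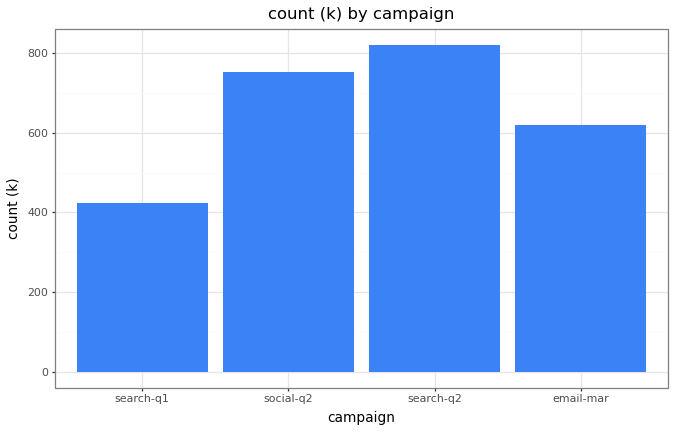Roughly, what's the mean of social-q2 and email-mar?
≈ 700

(800 + 600) / 2 ≈ 700.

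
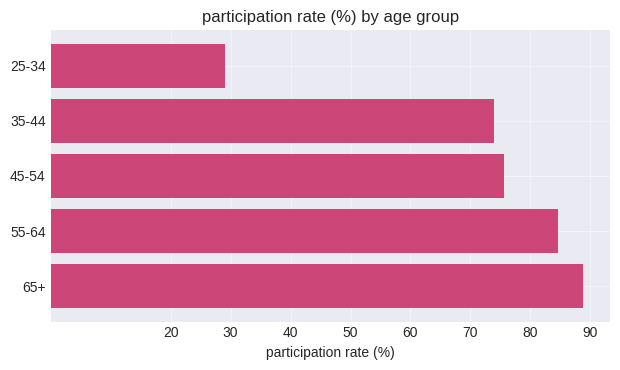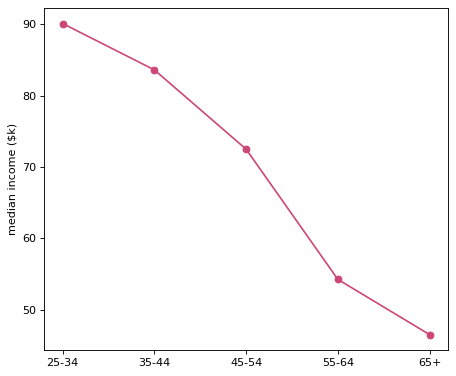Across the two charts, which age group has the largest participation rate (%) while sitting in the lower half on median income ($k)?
65+

Chart 2 median median income ($k) ≈ 70; below-median age groups: 55-64, 65+. Among those, 65+ has the highest participation rate (%) (≈ 90).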